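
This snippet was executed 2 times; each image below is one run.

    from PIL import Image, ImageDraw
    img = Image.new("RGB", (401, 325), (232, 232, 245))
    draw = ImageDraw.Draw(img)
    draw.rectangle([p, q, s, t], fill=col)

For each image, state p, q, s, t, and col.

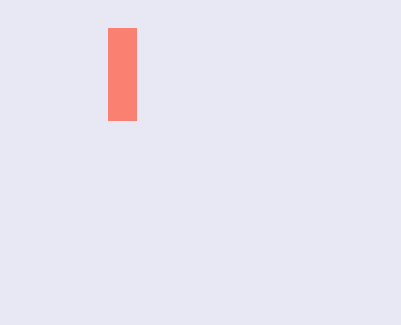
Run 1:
p = 108, q = 28, s = 136, t = 120, col = 'salmon'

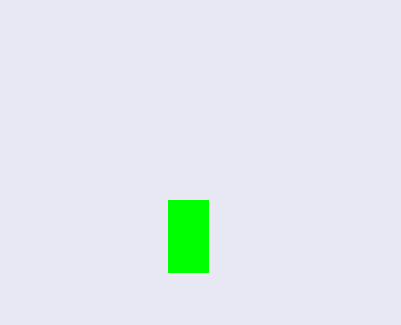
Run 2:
p = 168
q = 200
s = 208
t = 272
col = 'lime'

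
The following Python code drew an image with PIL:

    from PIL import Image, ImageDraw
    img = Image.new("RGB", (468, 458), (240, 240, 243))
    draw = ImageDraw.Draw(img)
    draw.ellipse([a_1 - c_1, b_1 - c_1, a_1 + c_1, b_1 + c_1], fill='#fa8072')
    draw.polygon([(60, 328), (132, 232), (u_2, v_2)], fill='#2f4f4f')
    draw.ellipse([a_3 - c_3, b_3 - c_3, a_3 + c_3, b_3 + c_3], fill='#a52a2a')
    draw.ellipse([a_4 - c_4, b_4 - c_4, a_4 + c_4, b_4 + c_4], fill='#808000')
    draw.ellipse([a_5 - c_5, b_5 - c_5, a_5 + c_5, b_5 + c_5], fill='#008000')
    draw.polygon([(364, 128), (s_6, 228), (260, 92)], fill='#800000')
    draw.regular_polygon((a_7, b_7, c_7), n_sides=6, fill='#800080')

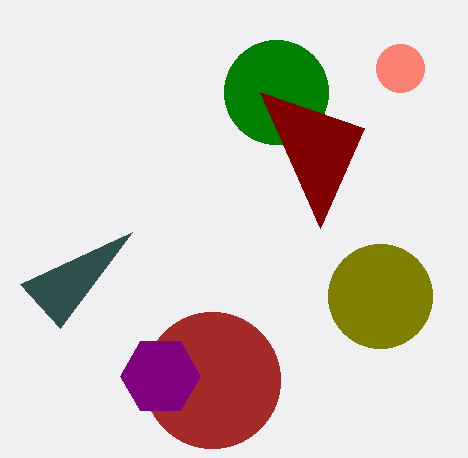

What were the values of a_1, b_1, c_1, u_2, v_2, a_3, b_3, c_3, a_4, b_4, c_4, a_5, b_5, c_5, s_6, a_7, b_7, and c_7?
a_1 = 400; b_1 = 68; c_1 = 24; u_2 = 20; v_2 = 284; a_3 = 212; b_3 = 380; c_3 = 68; a_4 = 380; b_4 = 296; c_4 = 52; a_5 = 276; b_5 = 92; c_5 = 52; s_6 = 320; a_7 = 160; b_7 = 376; c_7 = 40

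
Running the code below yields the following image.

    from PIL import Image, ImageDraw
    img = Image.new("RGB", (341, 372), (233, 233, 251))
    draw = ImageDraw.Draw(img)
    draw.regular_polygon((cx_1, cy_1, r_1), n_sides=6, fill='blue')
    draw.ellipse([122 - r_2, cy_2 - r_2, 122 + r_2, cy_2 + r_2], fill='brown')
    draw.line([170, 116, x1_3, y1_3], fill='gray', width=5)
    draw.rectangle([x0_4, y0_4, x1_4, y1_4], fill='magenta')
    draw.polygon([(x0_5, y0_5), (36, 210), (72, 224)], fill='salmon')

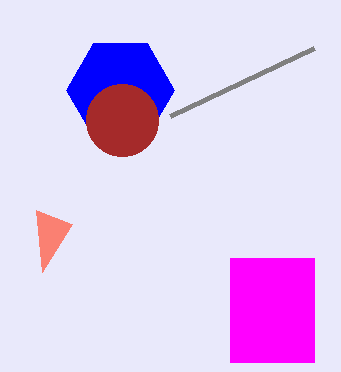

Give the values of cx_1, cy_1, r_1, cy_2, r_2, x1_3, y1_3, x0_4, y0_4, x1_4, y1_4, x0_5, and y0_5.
cx_1 = 120, cy_1 = 90, r_1 = 54, cy_2 = 120, r_2 = 36, x1_3 = 314, y1_3 = 48, x0_4 = 230, y0_4 = 258, x1_4 = 314, y1_4 = 362, x0_5 = 42, y0_5 = 272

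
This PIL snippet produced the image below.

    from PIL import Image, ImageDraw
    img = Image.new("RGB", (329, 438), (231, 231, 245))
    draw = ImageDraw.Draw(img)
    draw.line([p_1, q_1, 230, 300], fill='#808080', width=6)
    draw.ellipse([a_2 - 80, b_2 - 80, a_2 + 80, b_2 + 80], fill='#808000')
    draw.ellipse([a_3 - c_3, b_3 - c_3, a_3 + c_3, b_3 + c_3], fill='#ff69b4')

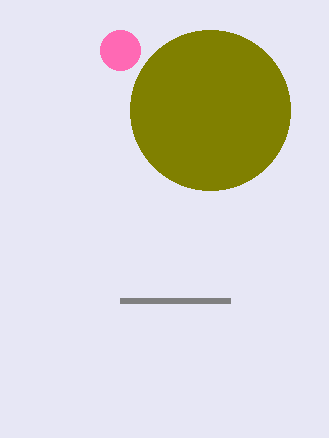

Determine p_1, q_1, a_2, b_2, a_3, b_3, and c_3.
p_1 = 120
q_1 = 300
a_2 = 210
b_2 = 110
a_3 = 120
b_3 = 50
c_3 = 20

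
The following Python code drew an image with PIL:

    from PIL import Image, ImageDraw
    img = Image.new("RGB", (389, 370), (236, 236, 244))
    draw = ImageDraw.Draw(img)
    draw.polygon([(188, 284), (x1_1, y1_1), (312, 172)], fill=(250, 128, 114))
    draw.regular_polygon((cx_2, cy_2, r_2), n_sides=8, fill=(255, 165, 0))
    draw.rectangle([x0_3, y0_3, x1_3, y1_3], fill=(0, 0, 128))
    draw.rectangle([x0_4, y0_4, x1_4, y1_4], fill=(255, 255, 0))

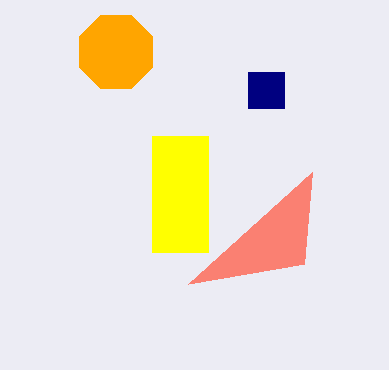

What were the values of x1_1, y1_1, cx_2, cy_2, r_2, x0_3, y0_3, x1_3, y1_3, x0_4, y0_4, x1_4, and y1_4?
x1_1 = 304, y1_1 = 264, cx_2 = 116, cy_2 = 52, r_2 = 40, x0_3 = 248, y0_3 = 72, x1_3 = 284, y1_3 = 108, x0_4 = 152, y0_4 = 136, x1_4 = 208, y1_4 = 252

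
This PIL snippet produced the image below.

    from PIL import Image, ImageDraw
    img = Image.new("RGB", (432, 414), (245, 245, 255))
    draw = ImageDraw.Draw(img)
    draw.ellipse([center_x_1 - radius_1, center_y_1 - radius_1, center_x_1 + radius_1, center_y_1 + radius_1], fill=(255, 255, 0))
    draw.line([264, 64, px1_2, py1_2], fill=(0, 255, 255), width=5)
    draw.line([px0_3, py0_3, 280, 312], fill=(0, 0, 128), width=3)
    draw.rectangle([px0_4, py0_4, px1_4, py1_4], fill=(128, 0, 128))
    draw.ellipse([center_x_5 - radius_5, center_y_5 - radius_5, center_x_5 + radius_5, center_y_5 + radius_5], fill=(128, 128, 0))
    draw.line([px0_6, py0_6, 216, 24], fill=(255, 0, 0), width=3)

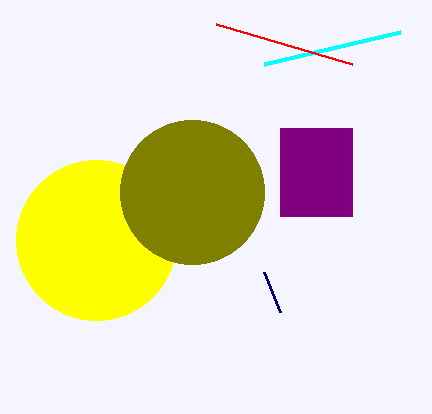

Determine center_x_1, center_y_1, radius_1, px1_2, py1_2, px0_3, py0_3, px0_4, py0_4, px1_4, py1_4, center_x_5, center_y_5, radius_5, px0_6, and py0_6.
center_x_1 = 96, center_y_1 = 240, radius_1 = 80, px1_2 = 400, py1_2 = 32, px0_3 = 264, py0_3 = 272, px0_4 = 280, py0_4 = 128, px1_4 = 352, py1_4 = 216, center_x_5 = 192, center_y_5 = 192, radius_5 = 72, px0_6 = 352, py0_6 = 64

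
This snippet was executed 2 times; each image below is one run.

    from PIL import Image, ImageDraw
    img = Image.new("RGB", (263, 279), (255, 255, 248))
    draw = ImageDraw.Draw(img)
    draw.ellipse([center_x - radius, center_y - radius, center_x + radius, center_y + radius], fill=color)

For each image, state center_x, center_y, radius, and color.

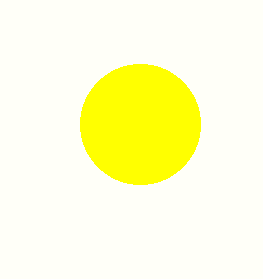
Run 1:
center_x = 140; center_y = 124; radius = 60; color = 'yellow'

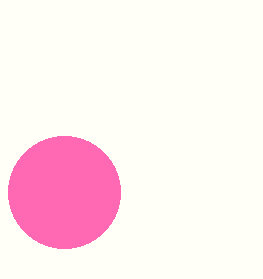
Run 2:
center_x = 64; center_y = 192; radius = 56; color = 'hotpink'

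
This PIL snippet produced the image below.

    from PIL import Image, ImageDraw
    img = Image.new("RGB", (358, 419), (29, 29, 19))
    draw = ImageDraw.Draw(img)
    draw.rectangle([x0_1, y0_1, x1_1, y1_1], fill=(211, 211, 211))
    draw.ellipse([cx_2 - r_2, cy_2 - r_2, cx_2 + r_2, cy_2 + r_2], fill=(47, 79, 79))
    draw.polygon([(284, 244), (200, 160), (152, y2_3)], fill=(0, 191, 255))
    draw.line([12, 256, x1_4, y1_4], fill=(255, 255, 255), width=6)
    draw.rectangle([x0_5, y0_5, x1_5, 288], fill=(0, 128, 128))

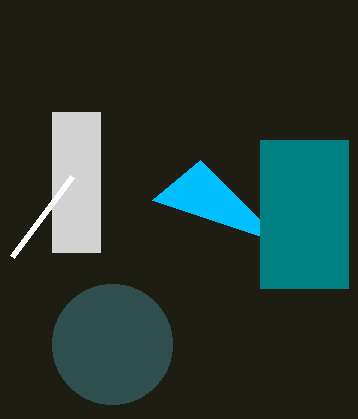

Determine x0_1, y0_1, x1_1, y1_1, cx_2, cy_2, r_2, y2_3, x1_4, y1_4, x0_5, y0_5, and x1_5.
x0_1 = 52; y0_1 = 112; x1_1 = 100; y1_1 = 252; cx_2 = 112; cy_2 = 344; r_2 = 60; y2_3 = 200; x1_4 = 72; y1_4 = 176; x0_5 = 260; y0_5 = 140; x1_5 = 348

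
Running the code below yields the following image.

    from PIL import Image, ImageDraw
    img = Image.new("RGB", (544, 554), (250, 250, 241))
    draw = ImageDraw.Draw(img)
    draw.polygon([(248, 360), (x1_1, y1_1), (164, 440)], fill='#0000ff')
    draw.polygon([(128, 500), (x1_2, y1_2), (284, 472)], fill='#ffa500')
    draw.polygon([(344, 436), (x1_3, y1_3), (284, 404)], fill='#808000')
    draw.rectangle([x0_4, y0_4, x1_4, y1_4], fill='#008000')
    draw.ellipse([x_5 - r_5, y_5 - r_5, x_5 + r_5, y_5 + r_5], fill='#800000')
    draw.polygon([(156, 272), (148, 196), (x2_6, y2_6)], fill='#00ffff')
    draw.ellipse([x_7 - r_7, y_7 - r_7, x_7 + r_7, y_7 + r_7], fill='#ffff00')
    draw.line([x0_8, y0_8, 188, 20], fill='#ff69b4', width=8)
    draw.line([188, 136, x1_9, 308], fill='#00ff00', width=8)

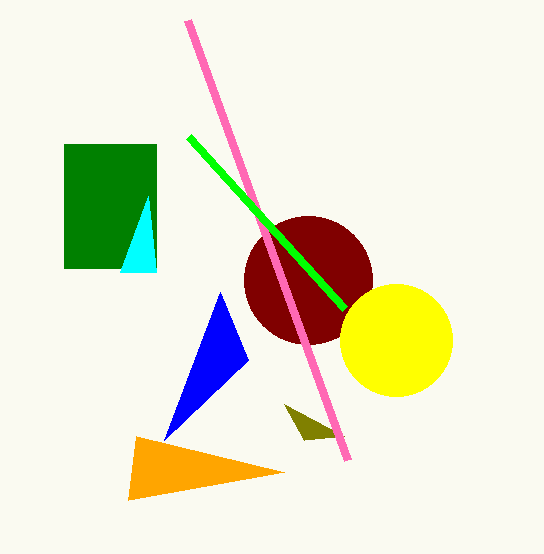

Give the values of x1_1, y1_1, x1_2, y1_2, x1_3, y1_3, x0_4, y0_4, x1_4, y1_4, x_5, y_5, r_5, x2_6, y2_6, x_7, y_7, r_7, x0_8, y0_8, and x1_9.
x1_1 = 220; y1_1 = 292; x1_2 = 136; y1_2 = 436; x1_3 = 304; y1_3 = 440; x0_4 = 64; y0_4 = 144; x1_4 = 156; y1_4 = 268; x_5 = 308; y_5 = 280; r_5 = 64; x2_6 = 120; y2_6 = 272; x_7 = 396; y_7 = 340; r_7 = 56; x0_8 = 348; y0_8 = 460; x1_9 = 344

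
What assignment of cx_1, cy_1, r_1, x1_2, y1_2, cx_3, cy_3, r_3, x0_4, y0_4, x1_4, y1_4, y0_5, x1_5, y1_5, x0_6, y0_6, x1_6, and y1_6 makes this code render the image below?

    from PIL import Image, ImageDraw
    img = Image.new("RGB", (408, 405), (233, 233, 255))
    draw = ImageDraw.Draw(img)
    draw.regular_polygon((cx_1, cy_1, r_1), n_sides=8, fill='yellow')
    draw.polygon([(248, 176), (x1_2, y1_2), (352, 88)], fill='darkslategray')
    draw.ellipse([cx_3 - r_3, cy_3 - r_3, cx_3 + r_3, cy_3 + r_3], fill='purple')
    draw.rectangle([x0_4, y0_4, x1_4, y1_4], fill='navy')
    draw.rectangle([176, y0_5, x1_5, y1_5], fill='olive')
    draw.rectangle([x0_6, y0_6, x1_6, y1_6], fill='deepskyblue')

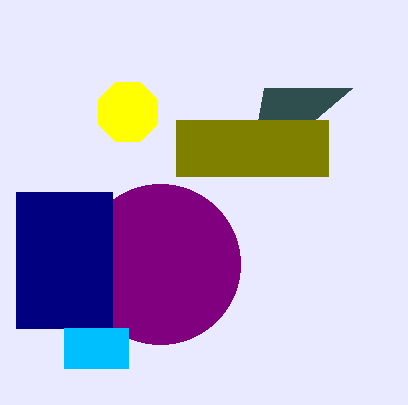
cx_1 = 128
cy_1 = 112
r_1 = 32
x1_2 = 264
y1_2 = 88
cx_3 = 160
cy_3 = 264
r_3 = 80
x0_4 = 16
y0_4 = 192
x1_4 = 112
y1_4 = 328
y0_5 = 120
x1_5 = 328
y1_5 = 176
x0_6 = 64
y0_6 = 328
x1_6 = 128
y1_6 = 368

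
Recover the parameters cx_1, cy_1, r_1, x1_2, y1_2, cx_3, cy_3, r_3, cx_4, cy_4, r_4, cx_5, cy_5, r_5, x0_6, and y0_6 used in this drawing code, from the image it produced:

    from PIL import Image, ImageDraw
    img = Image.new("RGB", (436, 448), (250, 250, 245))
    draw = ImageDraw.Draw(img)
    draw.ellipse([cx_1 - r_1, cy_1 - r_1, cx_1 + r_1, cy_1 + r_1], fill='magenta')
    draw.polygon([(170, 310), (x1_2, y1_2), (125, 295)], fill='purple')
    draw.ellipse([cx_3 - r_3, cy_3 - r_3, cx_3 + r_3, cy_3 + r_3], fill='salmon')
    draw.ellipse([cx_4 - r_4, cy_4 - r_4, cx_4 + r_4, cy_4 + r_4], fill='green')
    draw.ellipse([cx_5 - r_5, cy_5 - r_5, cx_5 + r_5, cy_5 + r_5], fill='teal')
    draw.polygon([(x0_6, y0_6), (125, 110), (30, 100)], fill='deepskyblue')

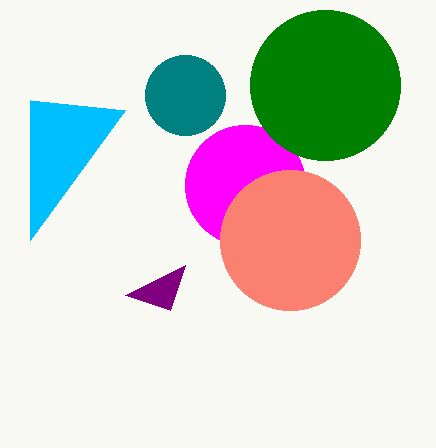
cx_1 = 245
cy_1 = 185
r_1 = 60
x1_2 = 185
y1_2 = 265
cx_3 = 290
cy_3 = 240
r_3 = 70
cx_4 = 325
cy_4 = 85
r_4 = 75
cx_5 = 185
cy_5 = 95
r_5 = 40
x0_6 = 30
y0_6 = 240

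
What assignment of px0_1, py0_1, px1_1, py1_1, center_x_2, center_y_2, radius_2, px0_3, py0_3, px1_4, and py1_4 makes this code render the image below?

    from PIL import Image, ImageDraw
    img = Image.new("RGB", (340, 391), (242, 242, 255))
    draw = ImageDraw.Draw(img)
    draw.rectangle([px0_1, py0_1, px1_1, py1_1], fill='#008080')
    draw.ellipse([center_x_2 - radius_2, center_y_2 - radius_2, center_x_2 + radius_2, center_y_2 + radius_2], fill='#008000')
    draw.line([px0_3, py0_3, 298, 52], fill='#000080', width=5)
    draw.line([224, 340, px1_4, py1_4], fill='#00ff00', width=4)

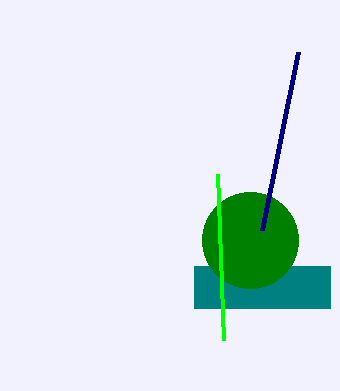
px0_1 = 194
py0_1 = 266
px1_1 = 330
py1_1 = 308
center_x_2 = 250
center_y_2 = 240
radius_2 = 48
px0_3 = 262
py0_3 = 230
px1_4 = 218
py1_4 = 174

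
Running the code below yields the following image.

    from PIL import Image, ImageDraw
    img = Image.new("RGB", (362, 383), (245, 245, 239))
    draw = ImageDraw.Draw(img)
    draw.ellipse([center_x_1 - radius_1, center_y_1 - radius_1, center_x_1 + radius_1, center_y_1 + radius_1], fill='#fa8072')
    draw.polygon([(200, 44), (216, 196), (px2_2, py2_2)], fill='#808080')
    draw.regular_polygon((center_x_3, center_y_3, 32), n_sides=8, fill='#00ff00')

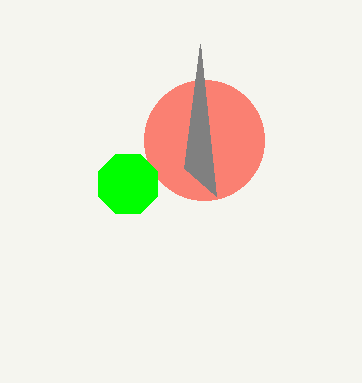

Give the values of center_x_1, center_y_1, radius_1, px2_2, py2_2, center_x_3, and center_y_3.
center_x_1 = 204; center_y_1 = 140; radius_1 = 60; px2_2 = 184; py2_2 = 168; center_x_3 = 128; center_y_3 = 184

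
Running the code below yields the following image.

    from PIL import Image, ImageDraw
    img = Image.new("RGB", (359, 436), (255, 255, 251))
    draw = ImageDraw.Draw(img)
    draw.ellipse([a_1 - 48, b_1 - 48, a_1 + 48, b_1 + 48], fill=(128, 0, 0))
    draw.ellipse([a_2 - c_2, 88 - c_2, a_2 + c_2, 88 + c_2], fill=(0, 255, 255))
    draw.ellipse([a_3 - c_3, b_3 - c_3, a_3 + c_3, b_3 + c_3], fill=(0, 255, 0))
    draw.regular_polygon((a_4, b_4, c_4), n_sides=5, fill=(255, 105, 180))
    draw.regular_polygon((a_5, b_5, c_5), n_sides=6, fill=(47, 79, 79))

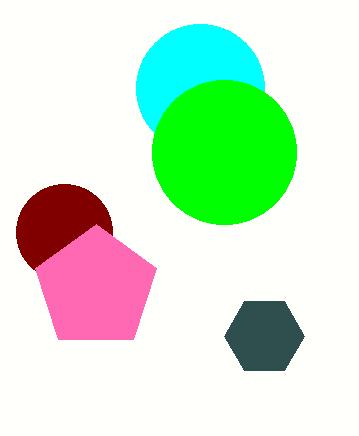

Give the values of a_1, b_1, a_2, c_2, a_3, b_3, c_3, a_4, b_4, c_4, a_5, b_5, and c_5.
a_1 = 64; b_1 = 232; a_2 = 200; c_2 = 64; a_3 = 224; b_3 = 152; c_3 = 72; a_4 = 96; b_4 = 288; c_4 = 64; a_5 = 264; b_5 = 336; c_5 = 40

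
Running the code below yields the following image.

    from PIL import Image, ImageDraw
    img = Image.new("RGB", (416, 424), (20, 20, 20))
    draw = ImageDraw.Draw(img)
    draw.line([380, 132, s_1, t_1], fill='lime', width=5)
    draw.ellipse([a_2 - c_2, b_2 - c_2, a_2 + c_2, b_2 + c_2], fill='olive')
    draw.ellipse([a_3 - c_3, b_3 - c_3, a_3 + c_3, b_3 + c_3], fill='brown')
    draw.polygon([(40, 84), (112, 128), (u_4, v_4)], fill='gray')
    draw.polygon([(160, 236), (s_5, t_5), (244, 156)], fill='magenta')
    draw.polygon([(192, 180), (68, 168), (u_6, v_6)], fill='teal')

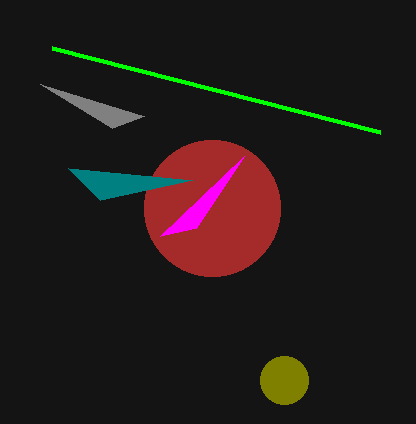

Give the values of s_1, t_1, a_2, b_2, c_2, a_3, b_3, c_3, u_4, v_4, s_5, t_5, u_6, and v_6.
s_1 = 52
t_1 = 48
a_2 = 284
b_2 = 380
c_2 = 24
a_3 = 212
b_3 = 208
c_3 = 68
u_4 = 144
v_4 = 116
s_5 = 196
t_5 = 228
u_6 = 100
v_6 = 200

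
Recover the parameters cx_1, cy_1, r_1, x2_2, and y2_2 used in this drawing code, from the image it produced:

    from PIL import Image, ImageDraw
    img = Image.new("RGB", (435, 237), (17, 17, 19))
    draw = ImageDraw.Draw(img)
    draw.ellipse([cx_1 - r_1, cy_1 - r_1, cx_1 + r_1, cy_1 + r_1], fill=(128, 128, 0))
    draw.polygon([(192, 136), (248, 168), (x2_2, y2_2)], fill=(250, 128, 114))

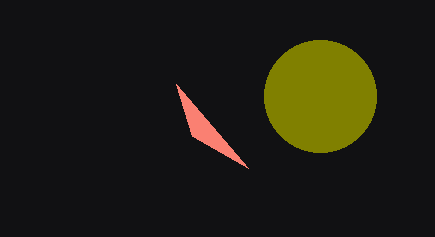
cx_1 = 320; cy_1 = 96; r_1 = 56; x2_2 = 176; y2_2 = 84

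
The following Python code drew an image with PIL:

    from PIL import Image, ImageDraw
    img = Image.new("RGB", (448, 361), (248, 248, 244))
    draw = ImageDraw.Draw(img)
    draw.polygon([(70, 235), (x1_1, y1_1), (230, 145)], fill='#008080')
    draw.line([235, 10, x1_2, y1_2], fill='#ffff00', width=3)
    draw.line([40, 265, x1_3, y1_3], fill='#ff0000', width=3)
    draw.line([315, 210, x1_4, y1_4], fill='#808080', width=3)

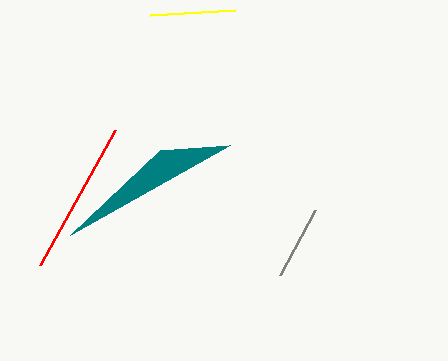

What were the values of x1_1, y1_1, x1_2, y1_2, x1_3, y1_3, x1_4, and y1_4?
x1_1 = 160
y1_1 = 150
x1_2 = 150
y1_2 = 15
x1_3 = 115
y1_3 = 130
x1_4 = 280
y1_4 = 275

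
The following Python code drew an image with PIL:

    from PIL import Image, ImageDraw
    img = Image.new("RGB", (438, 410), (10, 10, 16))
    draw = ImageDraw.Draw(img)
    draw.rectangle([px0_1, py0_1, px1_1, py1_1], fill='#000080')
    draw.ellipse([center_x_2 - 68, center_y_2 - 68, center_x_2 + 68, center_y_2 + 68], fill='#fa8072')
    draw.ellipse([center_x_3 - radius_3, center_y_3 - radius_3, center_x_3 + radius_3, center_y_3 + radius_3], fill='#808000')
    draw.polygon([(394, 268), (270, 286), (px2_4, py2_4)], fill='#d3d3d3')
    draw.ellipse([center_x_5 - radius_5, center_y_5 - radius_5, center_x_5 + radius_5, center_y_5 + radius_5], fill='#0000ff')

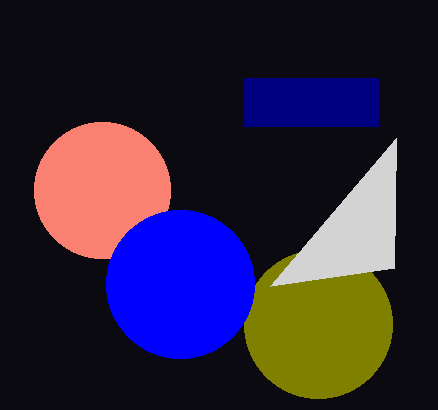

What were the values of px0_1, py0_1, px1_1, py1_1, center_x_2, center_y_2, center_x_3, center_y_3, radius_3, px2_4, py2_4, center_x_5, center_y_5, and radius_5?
px0_1 = 244, py0_1 = 78, px1_1 = 378, py1_1 = 126, center_x_2 = 102, center_y_2 = 190, center_x_3 = 318, center_y_3 = 324, radius_3 = 74, px2_4 = 396, py2_4 = 138, center_x_5 = 180, center_y_5 = 284, radius_5 = 74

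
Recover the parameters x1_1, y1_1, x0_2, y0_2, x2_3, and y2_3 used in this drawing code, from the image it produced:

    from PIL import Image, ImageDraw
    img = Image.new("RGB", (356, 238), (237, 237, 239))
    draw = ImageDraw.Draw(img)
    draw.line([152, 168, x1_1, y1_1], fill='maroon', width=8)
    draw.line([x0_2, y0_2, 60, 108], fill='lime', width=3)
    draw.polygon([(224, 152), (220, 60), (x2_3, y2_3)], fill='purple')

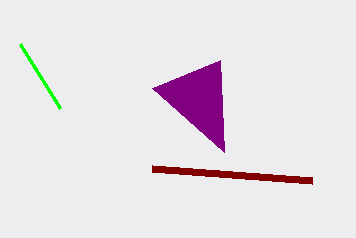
x1_1 = 312, y1_1 = 180, x0_2 = 20, y0_2 = 44, x2_3 = 152, y2_3 = 88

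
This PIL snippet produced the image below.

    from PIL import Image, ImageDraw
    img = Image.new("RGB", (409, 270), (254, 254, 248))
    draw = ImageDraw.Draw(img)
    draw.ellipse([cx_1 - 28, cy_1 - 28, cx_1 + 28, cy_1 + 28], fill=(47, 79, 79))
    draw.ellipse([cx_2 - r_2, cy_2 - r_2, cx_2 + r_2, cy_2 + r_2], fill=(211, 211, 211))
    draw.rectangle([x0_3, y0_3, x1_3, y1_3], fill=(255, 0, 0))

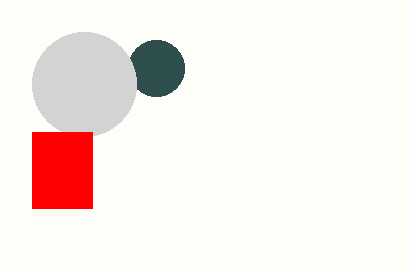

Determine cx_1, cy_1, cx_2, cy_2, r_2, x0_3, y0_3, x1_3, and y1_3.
cx_1 = 156; cy_1 = 68; cx_2 = 84; cy_2 = 84; r_2 = 52; x0_3 = 32; y0_3 = 132; x1_3 = 92; y1_3 = 208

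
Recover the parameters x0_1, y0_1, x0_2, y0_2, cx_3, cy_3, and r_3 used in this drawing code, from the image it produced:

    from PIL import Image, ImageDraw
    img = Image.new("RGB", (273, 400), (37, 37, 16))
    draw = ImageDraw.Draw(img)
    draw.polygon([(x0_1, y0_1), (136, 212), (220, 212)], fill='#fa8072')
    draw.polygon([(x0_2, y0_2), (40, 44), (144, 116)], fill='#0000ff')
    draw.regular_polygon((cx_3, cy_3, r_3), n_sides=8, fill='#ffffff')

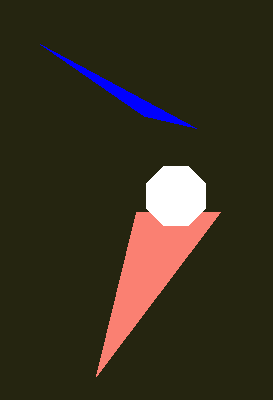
x0_1 = 96; y0_1 = 376; x0_2 = 196; y0_2 = 128; cx_3 = 176; cy_3 = 196; r_3 = 32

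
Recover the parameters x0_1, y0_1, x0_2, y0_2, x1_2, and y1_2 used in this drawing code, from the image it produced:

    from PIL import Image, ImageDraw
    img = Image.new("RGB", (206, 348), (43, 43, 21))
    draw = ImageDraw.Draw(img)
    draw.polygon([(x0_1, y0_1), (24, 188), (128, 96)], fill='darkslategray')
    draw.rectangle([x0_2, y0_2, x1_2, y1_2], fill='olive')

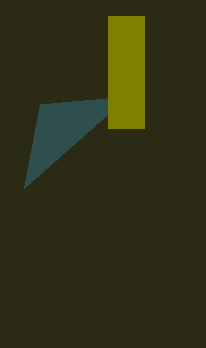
x0_1 = 40; y0_1 = 104; x0_2 = 108; y0_2 = 16; x1_2 = 144; y1_2 = 128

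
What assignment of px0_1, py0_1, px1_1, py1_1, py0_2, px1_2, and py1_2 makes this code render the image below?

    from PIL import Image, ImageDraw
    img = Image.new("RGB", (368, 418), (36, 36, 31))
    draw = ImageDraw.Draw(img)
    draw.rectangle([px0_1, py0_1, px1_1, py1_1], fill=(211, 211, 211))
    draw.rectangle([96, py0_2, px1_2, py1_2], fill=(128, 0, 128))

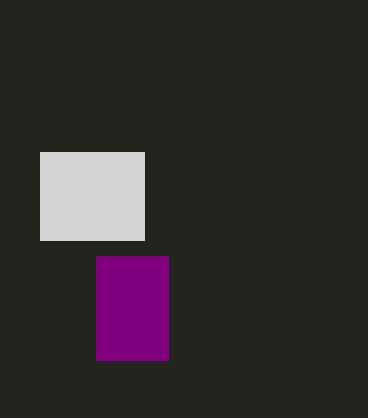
px0_1 = 40, py0_1 = 152, px1_1 = 144, py1_1 = 240, py0_2 = 256, px1_2 = 168, py1_2 = 360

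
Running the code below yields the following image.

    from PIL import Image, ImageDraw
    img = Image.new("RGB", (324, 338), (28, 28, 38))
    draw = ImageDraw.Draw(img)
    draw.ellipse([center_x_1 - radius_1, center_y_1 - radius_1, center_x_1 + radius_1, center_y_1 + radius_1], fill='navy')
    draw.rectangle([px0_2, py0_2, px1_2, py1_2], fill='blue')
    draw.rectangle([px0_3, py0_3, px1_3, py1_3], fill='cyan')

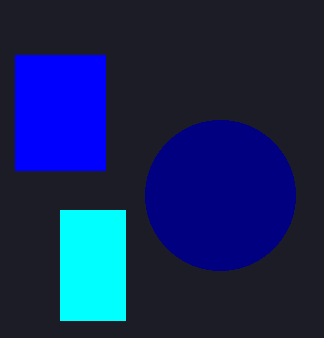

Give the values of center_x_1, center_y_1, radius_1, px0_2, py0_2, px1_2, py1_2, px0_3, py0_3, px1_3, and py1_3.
center_x_1 = 220, center_y_1 = 195, radius_1 = 75, px0_2 = 15, py0_2 = 55, px1_2 = 105, py1_2 = 170, px0_3 = 60, py0_3 = 210, px1_3 = 125, py1_3 = 320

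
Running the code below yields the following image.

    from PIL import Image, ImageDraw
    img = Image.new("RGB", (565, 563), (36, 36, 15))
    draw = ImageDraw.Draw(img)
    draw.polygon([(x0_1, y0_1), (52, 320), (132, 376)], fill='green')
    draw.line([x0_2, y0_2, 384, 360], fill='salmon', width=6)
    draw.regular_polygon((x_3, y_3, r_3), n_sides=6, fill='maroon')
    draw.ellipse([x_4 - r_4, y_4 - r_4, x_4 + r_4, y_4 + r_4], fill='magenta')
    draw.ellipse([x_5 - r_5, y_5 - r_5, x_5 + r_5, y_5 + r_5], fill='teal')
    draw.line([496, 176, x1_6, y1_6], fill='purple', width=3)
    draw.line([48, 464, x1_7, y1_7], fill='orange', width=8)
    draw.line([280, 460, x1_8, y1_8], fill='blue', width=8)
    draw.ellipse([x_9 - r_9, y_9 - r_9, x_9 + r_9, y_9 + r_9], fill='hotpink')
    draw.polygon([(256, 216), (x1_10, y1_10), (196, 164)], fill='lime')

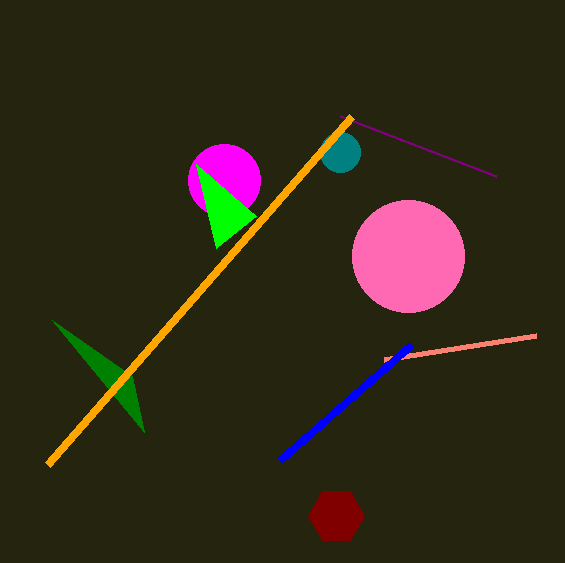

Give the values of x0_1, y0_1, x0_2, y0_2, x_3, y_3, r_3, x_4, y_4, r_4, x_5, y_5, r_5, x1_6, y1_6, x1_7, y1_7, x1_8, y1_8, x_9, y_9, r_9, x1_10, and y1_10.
x0_1 = 144
y0_1 = 432
x0_2 = 536
y0_2 = 336
x_3 = 336
y_3 = 516
r_3 = 28
x_4 = 224
y_4 = 180
r_4 = 36
x_5 = 340
y_5 = 152
r_5 = 20
x1_6 = 340
y1_6 = 116
x1_7 = 352
y1_7 = 116
x1_8 = 412
y1_8 = 344
x_9 = 408
y_9 = 256
r_9 = 56
x1_10 = 216
y1_10 = 248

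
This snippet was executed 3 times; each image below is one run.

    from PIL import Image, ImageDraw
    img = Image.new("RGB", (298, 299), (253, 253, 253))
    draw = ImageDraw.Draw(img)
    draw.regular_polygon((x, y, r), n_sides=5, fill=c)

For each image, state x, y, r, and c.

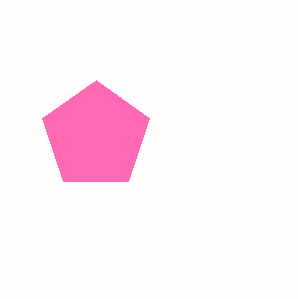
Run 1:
x = 96, y = 136, r = 56, c = 'hotpink'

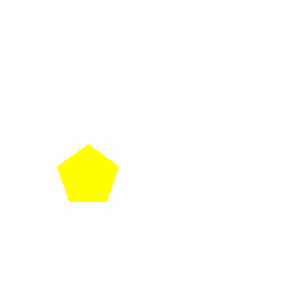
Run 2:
x = 88; y = 176; r = 32; c = 'yellow'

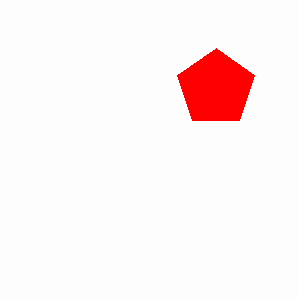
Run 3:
x = 216; y = 88; r = 40; c = 'red'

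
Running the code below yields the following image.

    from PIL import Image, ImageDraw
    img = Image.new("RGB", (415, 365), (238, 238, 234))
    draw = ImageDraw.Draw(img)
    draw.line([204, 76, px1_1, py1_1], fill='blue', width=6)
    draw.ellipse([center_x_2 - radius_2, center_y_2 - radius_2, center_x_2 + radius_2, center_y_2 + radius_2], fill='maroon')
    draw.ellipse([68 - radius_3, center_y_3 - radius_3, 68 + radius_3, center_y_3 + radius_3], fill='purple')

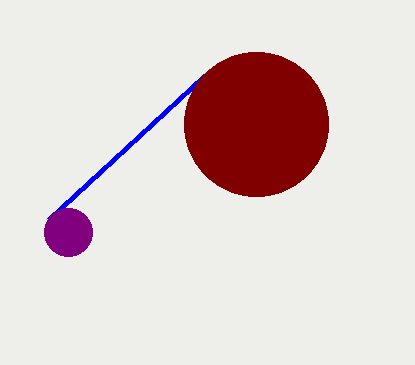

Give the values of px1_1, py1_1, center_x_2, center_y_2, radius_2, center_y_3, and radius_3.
px1_1 = 48
py1_1 = 220
center_x_2 = 256
center_y_2 = 124
radius_2 = 72
center_y_3 = 232
radius_3 = 24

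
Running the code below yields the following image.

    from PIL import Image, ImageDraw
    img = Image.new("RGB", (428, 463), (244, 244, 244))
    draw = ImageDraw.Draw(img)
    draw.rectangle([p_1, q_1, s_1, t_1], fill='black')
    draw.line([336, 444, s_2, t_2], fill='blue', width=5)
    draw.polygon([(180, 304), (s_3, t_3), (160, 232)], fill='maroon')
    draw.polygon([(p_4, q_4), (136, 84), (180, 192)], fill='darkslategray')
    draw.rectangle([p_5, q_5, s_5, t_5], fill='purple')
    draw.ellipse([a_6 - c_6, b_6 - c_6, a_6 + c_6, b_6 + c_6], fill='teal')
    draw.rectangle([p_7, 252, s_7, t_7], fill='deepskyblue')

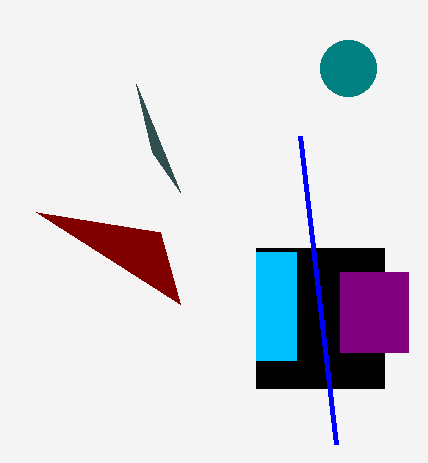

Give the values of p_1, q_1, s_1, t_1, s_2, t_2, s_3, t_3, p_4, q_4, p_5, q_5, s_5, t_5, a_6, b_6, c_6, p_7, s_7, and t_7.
p_1 = 256
q_1 = 248
s_1 = 384
t_1 = 388
s_2 = 300
t_2 = 136
s_3 = 36
t_3 = 212
p_4 = 152
q_4 = 152
p_5 = 340
q_5 = 272
s_5 = 408
t_5 = 352
a_6 = 348
b_6 = 68
c_6 = 28
p_7 = 256
s_7 = 296
t_7 = 360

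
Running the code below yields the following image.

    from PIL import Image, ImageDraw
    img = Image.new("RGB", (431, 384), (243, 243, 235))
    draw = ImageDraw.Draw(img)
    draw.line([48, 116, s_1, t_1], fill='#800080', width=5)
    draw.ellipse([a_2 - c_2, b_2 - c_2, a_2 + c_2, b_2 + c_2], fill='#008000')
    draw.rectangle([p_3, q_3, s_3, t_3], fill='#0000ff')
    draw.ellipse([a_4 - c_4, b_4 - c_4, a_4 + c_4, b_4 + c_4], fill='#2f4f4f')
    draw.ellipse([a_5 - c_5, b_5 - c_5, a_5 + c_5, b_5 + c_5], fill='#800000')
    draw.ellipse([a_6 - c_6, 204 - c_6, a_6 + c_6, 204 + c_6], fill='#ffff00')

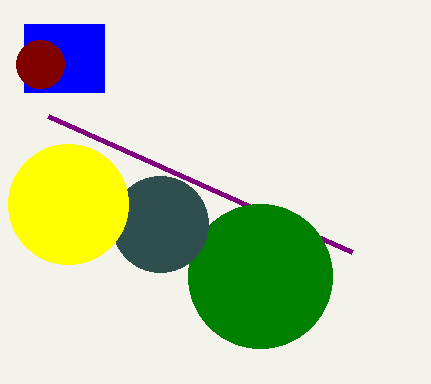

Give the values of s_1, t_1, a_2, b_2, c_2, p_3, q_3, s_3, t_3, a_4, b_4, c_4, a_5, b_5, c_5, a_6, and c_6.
s_1 = 352; t_1 = 252; a_2 = 260; b_2 = 276; c_2 = 72; p_3 = 24; q_3 = 24; s_3 = 104; t_3 = 92; a_4 = 160; b_4 = 224; c_4 = 48; a_5 = 40; b_5 = 64; c_5 = 24; a_6 = 68; c_6 = 60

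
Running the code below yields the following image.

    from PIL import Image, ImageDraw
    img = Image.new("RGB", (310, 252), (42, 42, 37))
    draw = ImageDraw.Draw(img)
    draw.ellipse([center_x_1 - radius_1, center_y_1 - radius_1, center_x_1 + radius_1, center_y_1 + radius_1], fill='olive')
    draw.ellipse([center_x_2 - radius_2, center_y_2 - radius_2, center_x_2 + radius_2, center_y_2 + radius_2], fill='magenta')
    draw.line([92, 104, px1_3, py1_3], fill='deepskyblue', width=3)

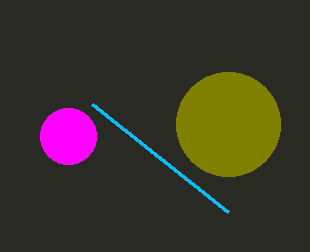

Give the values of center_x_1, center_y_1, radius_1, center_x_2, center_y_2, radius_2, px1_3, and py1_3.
center_x_1 = 228
center_y_1 = 124
radius_1 = 52
center_x_2 = 68
center_y_2 = 136
radius_2 = 28
px1_3 = 228
py1_3 = 212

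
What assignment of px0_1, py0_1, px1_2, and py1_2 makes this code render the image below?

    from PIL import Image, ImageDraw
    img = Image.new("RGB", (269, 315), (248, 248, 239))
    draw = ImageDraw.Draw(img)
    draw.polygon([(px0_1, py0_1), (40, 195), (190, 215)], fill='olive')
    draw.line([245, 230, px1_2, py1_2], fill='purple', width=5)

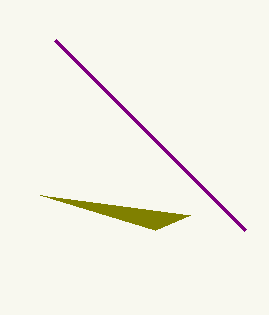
px0_1 = 155; py0_1 = 230; px1_2 = 55; py1_2 = 40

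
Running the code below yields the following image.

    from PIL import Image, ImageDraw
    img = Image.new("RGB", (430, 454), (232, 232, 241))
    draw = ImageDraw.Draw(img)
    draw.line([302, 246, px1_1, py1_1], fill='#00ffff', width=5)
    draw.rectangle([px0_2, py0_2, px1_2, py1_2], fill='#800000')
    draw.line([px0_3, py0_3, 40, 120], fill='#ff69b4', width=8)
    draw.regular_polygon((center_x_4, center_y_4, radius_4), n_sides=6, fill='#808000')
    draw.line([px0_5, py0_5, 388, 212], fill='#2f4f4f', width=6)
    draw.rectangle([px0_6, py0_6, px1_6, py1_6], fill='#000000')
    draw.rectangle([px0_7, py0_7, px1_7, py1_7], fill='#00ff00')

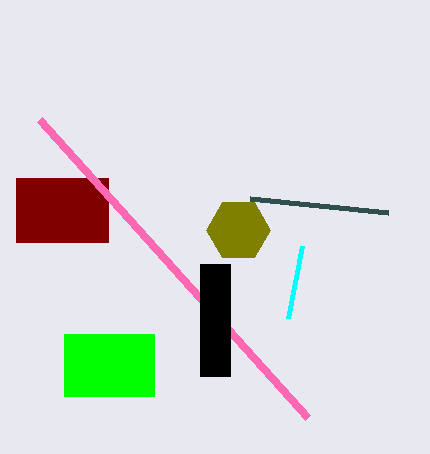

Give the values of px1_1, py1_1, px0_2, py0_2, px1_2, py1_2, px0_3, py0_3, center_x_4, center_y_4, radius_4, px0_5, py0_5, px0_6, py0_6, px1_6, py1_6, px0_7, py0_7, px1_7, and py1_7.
px1_1 = 288; py1_1 = 318; px0_2 = 16; py0_2 = 178; px1_2 = 108; py1_2 = 242; px0_3 = 308; py0_3 = 418; center_x_4 = 238; center_y_4 = 230; radius_4 = 32; px0_5 = 250; py0_5 = 198; px0_6 = 200; py0_6 = 264; px1_6 = 230; py1_6 = 376; px0_7 = 64; py0_7 = 334; px1_7 = 154; py1_7 = 396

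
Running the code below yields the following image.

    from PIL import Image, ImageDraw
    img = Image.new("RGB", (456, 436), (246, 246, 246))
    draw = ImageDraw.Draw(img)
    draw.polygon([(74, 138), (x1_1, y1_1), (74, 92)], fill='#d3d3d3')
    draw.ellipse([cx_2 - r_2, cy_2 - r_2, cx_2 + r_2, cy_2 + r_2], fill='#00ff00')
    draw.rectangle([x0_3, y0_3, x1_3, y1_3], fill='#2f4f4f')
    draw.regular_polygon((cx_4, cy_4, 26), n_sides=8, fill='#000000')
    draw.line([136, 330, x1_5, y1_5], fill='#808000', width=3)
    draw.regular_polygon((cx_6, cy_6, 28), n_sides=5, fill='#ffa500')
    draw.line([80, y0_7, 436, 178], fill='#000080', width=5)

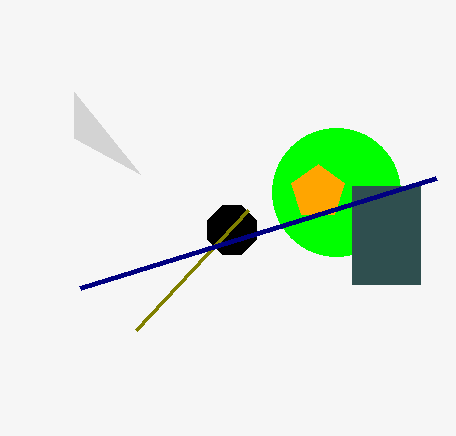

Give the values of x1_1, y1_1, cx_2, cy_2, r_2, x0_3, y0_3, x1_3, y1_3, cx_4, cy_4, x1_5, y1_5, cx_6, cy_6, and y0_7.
x1_1 = 140; y1_1 = 174; cx_2 = 336; cy_2 = 192; r_2 = 64; x0_3 = 352; y0_3 = 186; x1_3 = 420; y1_3 = 284; cx_4 = 232; cy_4 = 230; x1_5 = 248; y1_5 = 210; cx_6 = 318; cy_6 = 192; y0_7 = 288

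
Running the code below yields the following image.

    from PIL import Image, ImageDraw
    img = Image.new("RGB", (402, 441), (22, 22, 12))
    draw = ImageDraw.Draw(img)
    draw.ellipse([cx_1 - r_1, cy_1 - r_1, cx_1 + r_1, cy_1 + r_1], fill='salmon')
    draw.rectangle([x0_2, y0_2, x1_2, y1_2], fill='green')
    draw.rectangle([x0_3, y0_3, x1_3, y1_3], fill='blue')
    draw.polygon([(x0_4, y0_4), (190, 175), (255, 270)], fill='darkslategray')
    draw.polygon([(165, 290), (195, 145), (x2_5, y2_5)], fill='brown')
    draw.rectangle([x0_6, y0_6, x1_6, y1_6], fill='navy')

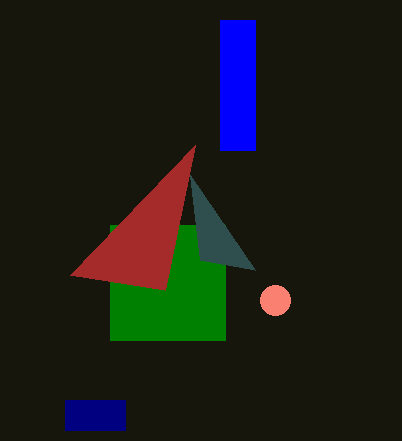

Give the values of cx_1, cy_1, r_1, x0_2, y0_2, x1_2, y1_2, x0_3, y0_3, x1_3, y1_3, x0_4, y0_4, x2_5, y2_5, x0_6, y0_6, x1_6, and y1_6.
cx_1 = 275, cy_1 = 300, r_1 = 15, x0_2 = 110, y0_2 = 225, x1_2 = 225, y1_2 = 340, x0_3 = 220, y0_3 = 20, x1_3 = 255, y1_3 = 150, x0_4 = 200, y0_4 = 260, x2_5 = 70, y2_5 = 275, x0_6 = 65, y0_6 = 400, x1_6 = 125, y1_6 = 430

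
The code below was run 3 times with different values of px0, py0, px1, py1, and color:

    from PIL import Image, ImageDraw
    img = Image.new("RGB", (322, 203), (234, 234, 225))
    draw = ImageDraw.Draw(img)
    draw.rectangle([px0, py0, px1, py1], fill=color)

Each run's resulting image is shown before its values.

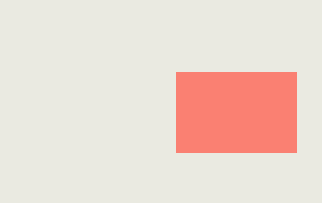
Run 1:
px0 = 176, py0 = 72, px1 = 296, py1 = 152, color = 'salmon'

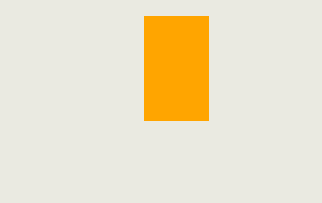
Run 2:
px0 = 144
py0 = 16
px1 = 208
py1 = 120
color = 'orange'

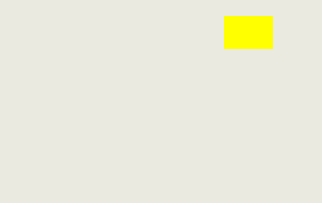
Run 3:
px0 = 224
py0 = 16
px1 = 272
py1 = 48
color = 'yellow'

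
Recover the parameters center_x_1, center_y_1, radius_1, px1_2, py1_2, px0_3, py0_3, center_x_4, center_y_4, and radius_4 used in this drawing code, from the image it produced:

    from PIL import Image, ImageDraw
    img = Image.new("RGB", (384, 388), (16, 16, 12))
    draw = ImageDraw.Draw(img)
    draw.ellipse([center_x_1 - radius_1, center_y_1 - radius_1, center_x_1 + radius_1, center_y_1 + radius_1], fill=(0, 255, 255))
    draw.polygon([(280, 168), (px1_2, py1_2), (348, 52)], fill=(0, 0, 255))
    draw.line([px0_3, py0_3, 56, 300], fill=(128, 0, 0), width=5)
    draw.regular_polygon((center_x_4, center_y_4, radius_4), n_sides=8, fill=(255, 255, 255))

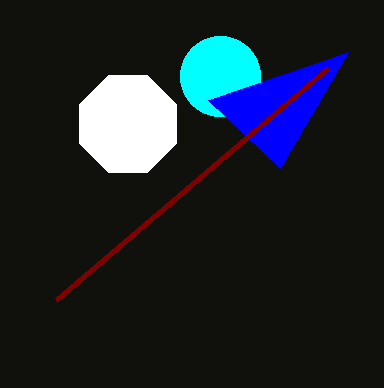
center_x_1 = 220
center_y_1 = 76
radius_1 = 40
px1_2 = 208
py1_2 = 100
px0_3 = 328
py0_3 = 68
center_x_4 = 128
center_y_4 = 124
radius_4 = 52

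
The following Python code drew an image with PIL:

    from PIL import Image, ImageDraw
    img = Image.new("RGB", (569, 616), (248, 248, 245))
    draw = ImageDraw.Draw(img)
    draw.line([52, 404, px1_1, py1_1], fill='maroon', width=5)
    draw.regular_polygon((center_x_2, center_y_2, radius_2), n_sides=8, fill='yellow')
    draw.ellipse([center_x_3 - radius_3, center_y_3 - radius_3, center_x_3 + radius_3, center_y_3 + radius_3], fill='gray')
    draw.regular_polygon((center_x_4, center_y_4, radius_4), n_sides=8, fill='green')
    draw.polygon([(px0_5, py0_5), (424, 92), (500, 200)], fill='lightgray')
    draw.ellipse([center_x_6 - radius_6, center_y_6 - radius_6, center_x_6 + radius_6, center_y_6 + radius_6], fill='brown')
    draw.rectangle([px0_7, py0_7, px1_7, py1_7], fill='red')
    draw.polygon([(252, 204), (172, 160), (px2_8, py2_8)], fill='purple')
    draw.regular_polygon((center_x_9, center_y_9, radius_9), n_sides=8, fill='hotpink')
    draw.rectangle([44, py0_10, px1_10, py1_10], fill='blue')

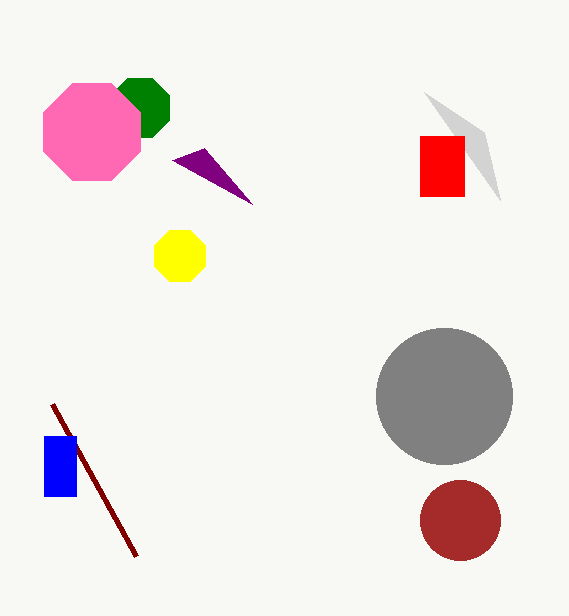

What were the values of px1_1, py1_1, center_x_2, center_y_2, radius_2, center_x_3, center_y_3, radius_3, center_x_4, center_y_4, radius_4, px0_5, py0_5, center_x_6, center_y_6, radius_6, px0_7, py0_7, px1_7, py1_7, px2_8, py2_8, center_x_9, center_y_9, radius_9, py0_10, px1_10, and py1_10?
px1_1 = 136
py1_1 = 556
center_x_2 = 180
center_y_2 = 256
radius_2 = 28
center_x_3 = 444
center_y_3 = 396
radius_3 = 68
center_x_4 = 140
center_y_4 = 108
radius_4 = 32
px0_5 = 484
py0_5 = 132
center_x_6 = 460
center_y_6 = 520
radius_6 = 40
px0_7 = 420
py0_7 = 136
px1_7 = 464
py1_7 = 196
px2_8 = 204
py2_8 = 148
center_x_9 = 92
center_y_9 = 132
radius_9 = 52
py0_10 = 436
px1_10 = 76
py1_10 = 496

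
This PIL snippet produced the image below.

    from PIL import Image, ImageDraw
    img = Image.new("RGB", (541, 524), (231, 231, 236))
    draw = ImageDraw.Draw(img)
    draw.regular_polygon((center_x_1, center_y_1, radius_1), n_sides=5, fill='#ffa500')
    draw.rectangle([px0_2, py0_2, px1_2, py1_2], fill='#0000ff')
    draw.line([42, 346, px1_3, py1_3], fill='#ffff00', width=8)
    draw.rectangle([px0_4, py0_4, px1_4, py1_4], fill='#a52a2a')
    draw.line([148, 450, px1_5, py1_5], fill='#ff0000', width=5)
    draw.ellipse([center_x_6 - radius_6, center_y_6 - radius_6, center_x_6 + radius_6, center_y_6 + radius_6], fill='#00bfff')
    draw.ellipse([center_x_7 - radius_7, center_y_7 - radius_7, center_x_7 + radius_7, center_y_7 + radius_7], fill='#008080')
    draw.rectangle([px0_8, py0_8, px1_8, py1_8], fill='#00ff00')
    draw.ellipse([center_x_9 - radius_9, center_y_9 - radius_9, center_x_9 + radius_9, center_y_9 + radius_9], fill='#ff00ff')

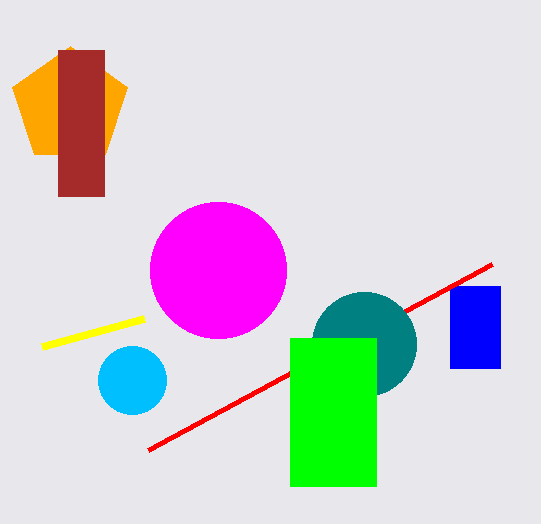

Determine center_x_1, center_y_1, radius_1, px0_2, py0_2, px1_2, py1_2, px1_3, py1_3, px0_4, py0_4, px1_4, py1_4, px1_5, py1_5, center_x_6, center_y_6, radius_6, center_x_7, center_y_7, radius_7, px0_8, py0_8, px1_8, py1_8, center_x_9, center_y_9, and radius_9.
center_x_1 = 70, center_y_1 = 106, radius_1 = 60, px0_2 = 450, py0_2 = 286, px1_2 = 500, py1_2 = 368, px1_3 = 144, py1_3 = 318, px0_4 = 58, py0_4 = 50, px1_4 = 104, py1_4 = 196, px1_5 = 492, py1_5 = 264, center_x_6 = 132, center_y_6 = 380, radius_6 = 34, center_x_7 = 364, center_y_7 = 344, radius_7 = 52, px0_8 = 290, py0_8 = 338, px1_8 = 376, py1_8 = 486, center_x_9 = 218, center_y_9 = 270, radius_9 = 68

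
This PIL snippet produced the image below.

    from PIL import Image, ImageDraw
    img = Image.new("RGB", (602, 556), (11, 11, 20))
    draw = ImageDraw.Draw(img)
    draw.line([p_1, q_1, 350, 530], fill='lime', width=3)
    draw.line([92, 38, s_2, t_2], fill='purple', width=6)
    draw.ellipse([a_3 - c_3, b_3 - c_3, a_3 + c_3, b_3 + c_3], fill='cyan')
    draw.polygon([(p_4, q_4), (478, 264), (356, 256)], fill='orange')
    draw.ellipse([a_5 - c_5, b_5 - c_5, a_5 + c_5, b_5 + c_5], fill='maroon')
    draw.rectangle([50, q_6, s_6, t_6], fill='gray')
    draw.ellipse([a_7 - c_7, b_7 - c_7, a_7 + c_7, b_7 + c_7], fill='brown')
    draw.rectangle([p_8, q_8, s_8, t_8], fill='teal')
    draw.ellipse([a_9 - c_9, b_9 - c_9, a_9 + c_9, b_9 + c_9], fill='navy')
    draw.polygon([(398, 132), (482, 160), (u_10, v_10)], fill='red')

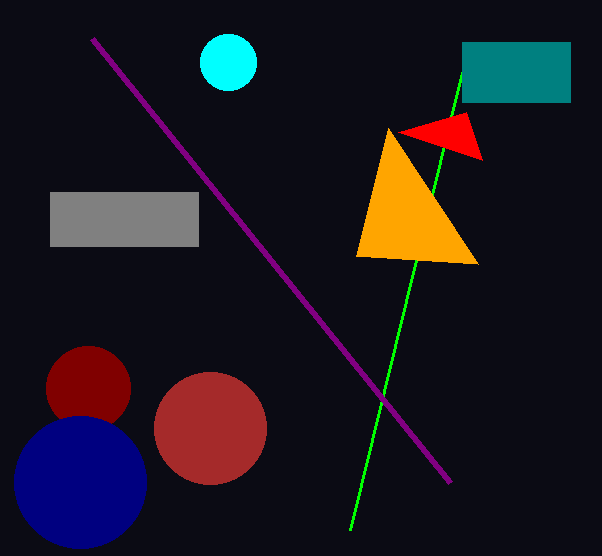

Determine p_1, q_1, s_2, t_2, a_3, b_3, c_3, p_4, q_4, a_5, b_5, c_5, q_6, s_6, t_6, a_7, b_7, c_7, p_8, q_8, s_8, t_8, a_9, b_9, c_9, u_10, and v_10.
p_1 = 462
q_1 = 72
s_2 = 450
t_2 = 482
a_3 = 228
b_3 = 62
c_3 = 28
p_4 = 388
q_4 = 128
a_5 = 88
b_5 = 388
c_5 = 42
q_6 = 192
s_6 = 198
t_6 = 246
a_7 = 210
b_7 = 428
c_7 = 56
p_8 = 462
q_8 = 42
s_8 = 570
t_8 = 102
a_9 = 80
b_9 = 482
c_9 = 66
u_10 = 466
v_10 = 112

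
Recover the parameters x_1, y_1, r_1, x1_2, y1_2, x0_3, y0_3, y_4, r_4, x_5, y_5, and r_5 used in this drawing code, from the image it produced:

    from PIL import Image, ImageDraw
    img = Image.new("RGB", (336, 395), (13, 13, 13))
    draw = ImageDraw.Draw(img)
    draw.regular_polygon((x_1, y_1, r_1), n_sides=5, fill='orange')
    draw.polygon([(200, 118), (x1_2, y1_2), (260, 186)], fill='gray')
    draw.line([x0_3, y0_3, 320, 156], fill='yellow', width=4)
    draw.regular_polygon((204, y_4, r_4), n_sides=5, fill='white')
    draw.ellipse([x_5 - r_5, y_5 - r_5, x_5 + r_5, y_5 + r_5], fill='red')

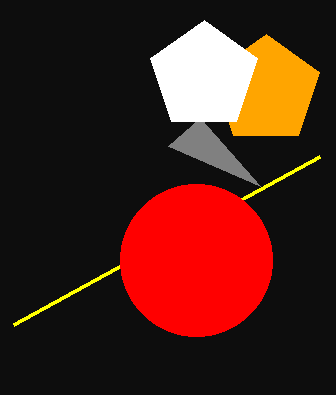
x_1 = 266
y_1 = 90
r_1 = 56
x1_2 = 168
y1_2 = 146
x0_3 = 14
y0_3 = 324
y_4 = 76
r_4 = 56
x_5 = 196
y_5 = 260
r_5 = 76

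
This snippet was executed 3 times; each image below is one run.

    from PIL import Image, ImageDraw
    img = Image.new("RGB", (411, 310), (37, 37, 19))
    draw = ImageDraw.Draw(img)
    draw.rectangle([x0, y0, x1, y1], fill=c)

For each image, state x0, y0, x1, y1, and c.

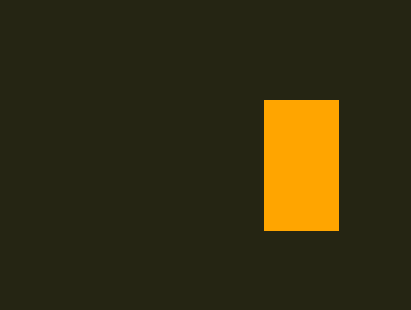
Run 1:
x0 = 264; y0 = 100; x1 = 338; y1 = 230; c = 'orange'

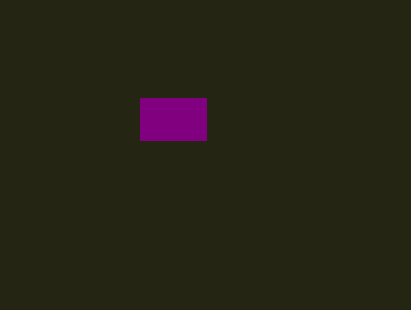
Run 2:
x0 = 140, y0 = 98, x1 = 206, y1 = 140, c = 'purple'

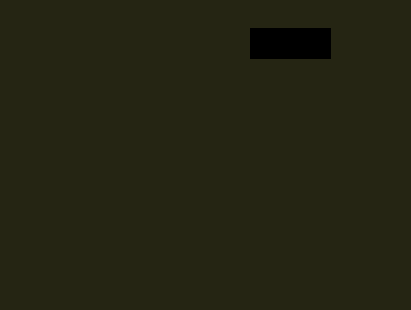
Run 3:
x0 = 250
y0 = 28
x1 = 330
y1 = 58
c = 'black'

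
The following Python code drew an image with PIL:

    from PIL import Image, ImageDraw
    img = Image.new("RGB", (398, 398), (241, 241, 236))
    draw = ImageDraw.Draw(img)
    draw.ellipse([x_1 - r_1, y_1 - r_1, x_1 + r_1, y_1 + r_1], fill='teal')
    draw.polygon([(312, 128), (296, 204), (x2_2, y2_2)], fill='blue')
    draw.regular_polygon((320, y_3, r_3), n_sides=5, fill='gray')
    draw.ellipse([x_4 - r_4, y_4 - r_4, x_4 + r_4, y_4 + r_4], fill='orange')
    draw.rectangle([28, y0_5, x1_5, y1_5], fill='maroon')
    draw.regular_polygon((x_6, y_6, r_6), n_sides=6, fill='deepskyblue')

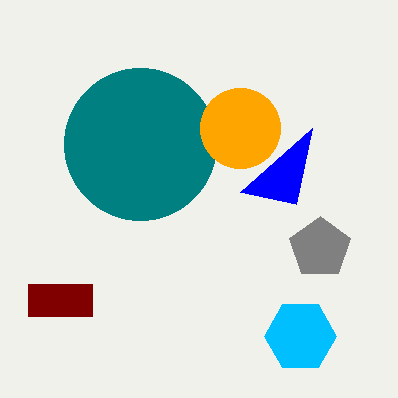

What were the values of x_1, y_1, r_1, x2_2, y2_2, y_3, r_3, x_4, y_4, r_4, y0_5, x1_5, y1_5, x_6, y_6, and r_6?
x_1 = 140
y_1 = 144
r_1 = 76
x2_2 = 240
y2_2 = 192
y_3 = 248
r_3 = 32
x_4 = 240
y_4 = 128
r_4 = 40
y0_5 = 284
x1_5 = 92
y1_5 = 316
x_6 = 300
y_6 = 336
r_6 = 36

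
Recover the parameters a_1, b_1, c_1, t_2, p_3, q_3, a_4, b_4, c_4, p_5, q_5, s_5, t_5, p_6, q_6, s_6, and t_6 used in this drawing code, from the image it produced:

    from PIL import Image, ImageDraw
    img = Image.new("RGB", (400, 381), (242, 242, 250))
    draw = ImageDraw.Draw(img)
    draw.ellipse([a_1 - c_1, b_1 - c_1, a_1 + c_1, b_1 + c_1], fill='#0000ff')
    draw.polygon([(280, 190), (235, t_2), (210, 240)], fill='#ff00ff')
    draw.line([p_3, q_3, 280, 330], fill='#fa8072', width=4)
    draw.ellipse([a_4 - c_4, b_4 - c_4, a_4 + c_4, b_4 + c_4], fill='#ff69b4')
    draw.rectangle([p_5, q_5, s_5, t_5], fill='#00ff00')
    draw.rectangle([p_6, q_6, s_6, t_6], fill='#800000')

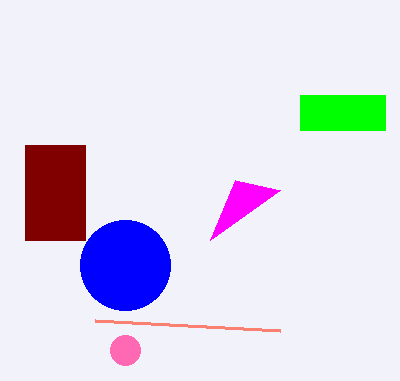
a_1 = 125; b_1 = 265; c_1 = 45; t_2 = 180; p_3 = 95; q_3 = 320; a_4 = 125; b_4 = 350; c_4 = 15; p_5 = 300; q_5 = 95; s_5 = 385; t_5 = 130; p_6 = 25; q_6 = 145; s_6 = 85; t_6 = 240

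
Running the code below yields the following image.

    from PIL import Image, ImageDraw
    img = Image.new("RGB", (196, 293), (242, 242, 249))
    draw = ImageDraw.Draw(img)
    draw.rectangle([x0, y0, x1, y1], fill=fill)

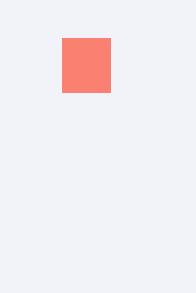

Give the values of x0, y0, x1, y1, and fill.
x0 = 62, y0 = 38, x1 = 110, y1 = 92, fill = 'salmon'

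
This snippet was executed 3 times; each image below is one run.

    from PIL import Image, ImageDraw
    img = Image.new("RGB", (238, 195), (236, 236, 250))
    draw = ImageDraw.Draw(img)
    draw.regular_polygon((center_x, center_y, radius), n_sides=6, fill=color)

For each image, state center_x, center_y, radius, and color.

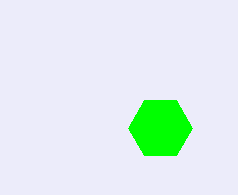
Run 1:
center_x = 160; center_y = 128; radius = 32; color = 'lime'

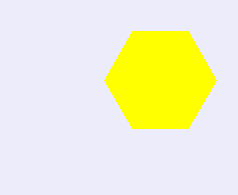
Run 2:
center_x = 160
center_y = 80
radius = 56
color = 'yellow'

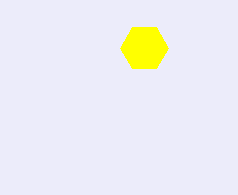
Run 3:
center_x = 144, center_y = 48, radius = 24, color = 'yellow'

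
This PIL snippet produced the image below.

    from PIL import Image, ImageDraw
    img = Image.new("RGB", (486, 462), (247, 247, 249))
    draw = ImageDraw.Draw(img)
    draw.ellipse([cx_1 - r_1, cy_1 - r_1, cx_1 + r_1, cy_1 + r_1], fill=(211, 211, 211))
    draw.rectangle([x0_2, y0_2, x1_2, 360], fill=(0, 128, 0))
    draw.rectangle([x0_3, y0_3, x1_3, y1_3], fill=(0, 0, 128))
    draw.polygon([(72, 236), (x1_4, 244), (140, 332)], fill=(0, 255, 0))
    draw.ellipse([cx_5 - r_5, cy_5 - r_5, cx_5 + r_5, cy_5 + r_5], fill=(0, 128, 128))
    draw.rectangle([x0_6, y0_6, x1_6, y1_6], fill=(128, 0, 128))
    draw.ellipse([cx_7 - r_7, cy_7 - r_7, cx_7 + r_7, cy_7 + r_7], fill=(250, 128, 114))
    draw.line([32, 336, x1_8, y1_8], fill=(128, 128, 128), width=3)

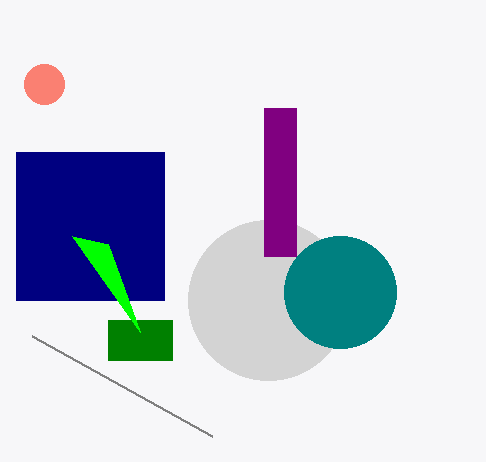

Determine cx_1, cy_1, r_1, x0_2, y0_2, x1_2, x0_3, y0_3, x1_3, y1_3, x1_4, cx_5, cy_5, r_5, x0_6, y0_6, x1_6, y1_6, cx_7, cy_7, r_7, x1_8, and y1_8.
cx_1 = 268, cy_1 = 300, r_1 = 80, x0_2 = 108, y0_2 = 320, x1_2 = 172, x0_3 = 16, y0_3 = 152, x1_3 = 164, y1_3 = 300, x1_4 = 108, cx_5 = 340, cy_5 = 292, r_5 = 56, x0_6 = 264, y0_6 = 108, x1_6 = 296, y1_6 = 256, cx_7 = 44, cy_7 = 84, r_7 = 20, x1_8 = 212, y1_8 = 436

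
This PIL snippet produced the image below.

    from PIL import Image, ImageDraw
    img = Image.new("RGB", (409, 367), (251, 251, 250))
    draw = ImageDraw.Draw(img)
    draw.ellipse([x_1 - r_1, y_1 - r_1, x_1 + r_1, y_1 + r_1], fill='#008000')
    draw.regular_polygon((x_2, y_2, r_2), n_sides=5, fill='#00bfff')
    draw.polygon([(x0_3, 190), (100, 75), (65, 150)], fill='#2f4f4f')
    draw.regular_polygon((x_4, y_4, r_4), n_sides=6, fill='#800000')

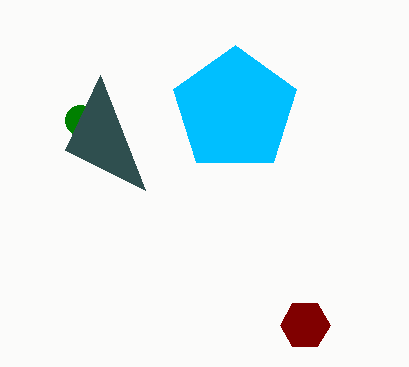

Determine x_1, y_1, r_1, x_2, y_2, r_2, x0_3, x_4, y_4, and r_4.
x_1 = 80, y_1 = 120, r_1 = 15, x_2 = 235, y_2 = 110, r_2 = 65, x0_3 = 145, x_4 = 305, y_4 = 325, r_4 = 25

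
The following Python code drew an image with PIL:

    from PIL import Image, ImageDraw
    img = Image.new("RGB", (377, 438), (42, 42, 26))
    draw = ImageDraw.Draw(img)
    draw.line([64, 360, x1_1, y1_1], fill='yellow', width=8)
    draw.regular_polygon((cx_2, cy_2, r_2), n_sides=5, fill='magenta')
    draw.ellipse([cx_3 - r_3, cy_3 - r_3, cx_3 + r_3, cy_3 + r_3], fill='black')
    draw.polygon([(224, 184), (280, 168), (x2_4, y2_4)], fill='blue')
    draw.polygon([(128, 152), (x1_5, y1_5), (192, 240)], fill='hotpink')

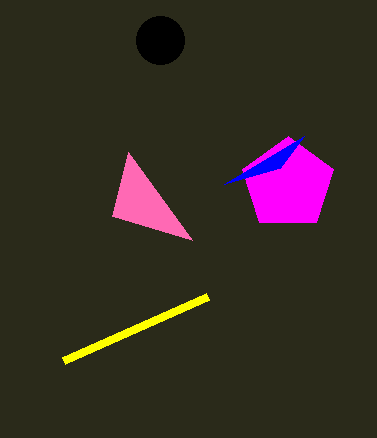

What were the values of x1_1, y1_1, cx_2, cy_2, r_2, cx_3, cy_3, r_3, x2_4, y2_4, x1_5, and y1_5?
x1_1 = 208, y1_1 = 296, cx_2 = 288, cy_2 = 184, r_2 = 48, cx_3 = 160, cy_3 = 40, r_3 = 24, x2_4 = 304, y2_4 = 136, x1_5 = 112, y1_5 = 216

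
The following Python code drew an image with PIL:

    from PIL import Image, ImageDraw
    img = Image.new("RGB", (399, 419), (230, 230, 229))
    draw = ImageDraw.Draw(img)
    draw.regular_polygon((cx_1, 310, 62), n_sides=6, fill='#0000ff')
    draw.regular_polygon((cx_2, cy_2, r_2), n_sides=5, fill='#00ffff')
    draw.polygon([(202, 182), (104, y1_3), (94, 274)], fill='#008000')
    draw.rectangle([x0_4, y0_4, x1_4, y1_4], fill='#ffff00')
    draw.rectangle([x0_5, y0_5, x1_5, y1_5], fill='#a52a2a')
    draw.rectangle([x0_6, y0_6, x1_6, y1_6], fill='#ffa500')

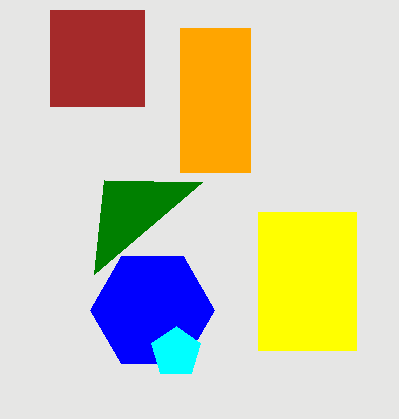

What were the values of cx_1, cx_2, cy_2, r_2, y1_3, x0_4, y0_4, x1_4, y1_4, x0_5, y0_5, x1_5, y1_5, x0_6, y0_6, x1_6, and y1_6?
cx_1 = 152, cx_2 = 176, cy_2 = 352, r_2 = 26, y1_3 = 180, x0_4 = 258, y0_4 = 212, x1_4 = 356, y1_4 = 350, x0_5 = 50, y0_5 = 10, x1_5 = 144, y1_5 = 106, x0_6 = 180, y0_6 = 28, x1_6 = 250, y1_6 = 172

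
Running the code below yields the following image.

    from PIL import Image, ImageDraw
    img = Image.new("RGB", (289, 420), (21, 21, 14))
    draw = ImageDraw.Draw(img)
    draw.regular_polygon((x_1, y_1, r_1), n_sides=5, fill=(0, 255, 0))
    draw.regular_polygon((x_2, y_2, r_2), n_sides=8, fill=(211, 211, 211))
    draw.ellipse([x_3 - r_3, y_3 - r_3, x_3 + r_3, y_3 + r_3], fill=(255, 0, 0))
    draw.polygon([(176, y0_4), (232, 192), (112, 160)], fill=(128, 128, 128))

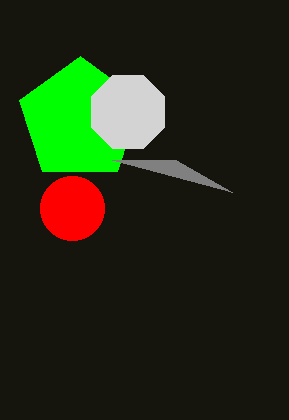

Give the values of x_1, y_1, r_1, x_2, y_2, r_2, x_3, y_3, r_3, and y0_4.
x_1 = 80
y_1 = 120
r_1 = 64
x_2 = 128
y_2 = 112
r_2 = 40
x_3 = 72
y_3 = 208
r_3 = 32
y0_4 = 160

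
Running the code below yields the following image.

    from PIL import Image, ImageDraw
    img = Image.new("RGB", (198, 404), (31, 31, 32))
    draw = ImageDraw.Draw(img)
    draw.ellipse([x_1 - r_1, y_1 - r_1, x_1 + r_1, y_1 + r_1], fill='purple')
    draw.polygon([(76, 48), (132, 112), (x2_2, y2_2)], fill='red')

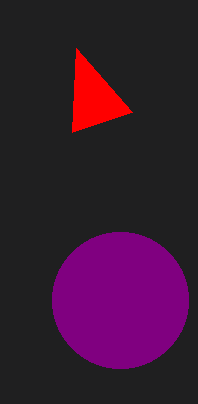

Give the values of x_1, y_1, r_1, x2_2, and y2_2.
x_1 = 120; y_1 = 300; r_1 = 68; x2_2 = 72; y2_2 = 132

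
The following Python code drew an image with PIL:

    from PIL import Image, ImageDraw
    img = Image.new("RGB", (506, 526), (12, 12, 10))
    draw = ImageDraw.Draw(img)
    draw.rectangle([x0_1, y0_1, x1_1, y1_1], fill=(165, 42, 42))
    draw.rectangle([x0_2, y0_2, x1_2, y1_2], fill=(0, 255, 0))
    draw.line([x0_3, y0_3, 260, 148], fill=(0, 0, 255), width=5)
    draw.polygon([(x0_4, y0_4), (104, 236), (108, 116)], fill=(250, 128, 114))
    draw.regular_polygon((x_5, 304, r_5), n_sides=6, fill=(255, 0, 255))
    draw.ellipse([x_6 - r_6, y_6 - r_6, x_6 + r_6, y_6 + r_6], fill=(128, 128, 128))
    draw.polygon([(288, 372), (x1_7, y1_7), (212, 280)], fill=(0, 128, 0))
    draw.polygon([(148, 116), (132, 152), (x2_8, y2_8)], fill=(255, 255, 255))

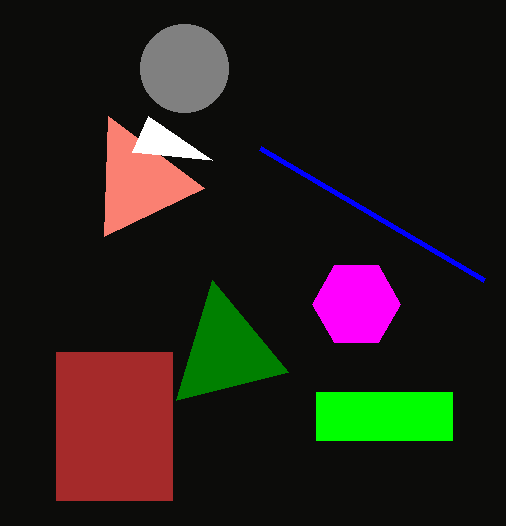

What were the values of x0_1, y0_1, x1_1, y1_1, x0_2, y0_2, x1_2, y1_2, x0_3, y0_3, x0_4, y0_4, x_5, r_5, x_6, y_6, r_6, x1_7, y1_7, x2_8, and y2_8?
x0_1 = 56, y0_1 = 352, x1_1 = 172, y1_1 = 500, x0_2 = 316, y0_2 = 392, x1_2 = 452, y1_2 = 440, x0_3 = 484, y0_3 = 280, x0_4 = 204, y0_4 = 188, x_5 = 356, r_5 = 44, x_6 = 184, y_6 = 68, r_6 = 44, x1_7 = 176, y1_7 = 400, x2_8 = 212, y2_8 = 160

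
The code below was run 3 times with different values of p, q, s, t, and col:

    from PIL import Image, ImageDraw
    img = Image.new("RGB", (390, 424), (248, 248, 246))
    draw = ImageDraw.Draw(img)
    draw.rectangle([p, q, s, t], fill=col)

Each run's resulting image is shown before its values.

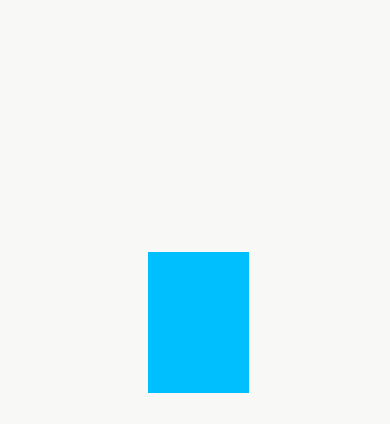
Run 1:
p = 148; q = 252; s = 248; t = 392; col = 'deepskyblue'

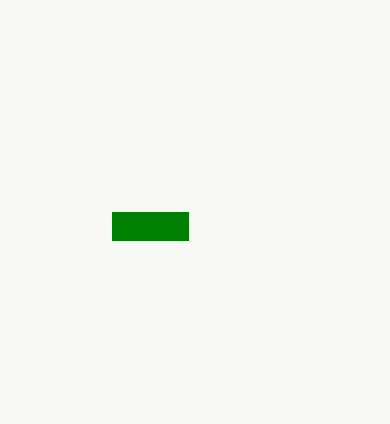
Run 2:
p = 112
q = 212
s = 188
t = 240
col = 'green'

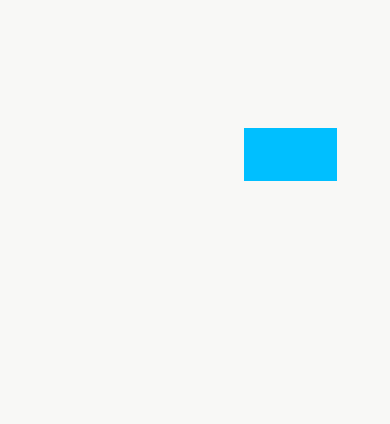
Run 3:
p = 244, q = 128, s = 336, t = 180, col = 'deepskyblue'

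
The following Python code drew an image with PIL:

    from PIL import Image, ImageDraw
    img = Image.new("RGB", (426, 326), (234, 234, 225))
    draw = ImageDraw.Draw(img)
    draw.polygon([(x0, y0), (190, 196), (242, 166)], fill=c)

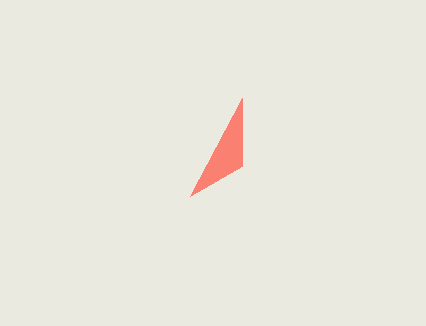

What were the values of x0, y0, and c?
x0 = 242
y0 = 98
c = 'salmon'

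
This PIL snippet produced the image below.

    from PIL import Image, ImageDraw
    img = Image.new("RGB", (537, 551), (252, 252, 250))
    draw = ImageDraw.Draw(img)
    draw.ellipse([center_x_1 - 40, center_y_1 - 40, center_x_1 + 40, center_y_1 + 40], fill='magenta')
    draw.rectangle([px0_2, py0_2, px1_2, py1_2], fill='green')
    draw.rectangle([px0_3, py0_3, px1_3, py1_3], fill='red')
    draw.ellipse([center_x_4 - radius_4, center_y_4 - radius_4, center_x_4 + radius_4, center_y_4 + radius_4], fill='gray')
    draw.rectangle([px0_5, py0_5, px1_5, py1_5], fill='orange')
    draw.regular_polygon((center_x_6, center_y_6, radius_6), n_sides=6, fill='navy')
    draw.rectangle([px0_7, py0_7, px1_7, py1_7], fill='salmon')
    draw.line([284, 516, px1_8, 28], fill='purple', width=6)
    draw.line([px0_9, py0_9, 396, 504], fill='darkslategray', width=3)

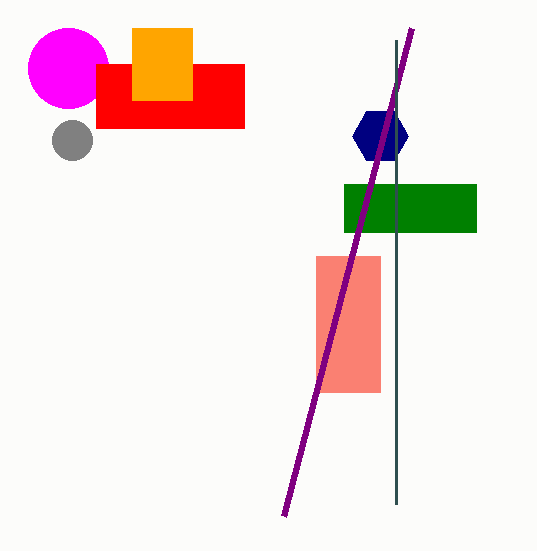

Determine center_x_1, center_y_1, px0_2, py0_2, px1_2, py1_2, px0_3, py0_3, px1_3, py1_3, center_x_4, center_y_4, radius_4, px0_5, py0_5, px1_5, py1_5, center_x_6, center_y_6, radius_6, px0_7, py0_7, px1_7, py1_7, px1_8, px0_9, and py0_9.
center_x_1 = 68; center_y_1 = 68; px0_2 = 344; py0_2 = 184; px1_2 = 476; py1_2 = 232; px0_3 = 96; py0_3 = 64; px1_3 = 244; py1_3 = 128; center_x_4 = 72; center_y_4 = 140; radius_4 = 20; px0_5 = 132; py0_5 = 28; px1_5 = 192; py1_5 = 100; center_x_6 = 380; center_y_6 = 136; radius_6 = 28; px0_7 = 316; py0_7 = 256; px1_7 = 380; py1_7 = 392; px1_8 = 412; px0_9 = 396; py0_9 = 40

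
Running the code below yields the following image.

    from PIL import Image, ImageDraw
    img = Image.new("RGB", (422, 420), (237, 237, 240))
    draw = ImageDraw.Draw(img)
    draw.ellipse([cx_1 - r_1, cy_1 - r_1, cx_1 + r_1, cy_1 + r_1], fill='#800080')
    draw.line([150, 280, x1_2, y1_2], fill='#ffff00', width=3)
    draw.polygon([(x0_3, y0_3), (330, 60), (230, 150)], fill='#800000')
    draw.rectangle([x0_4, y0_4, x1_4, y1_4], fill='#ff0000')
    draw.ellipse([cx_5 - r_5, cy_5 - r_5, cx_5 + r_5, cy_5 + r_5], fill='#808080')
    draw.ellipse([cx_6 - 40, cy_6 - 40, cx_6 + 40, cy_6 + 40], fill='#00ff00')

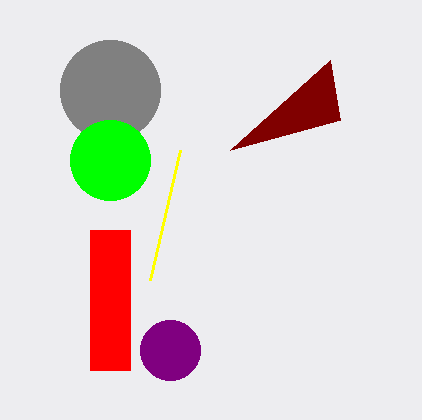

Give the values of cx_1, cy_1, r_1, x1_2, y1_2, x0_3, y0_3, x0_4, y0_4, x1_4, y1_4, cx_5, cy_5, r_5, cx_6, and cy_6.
cx_1 = 170; cy_1 = 350; r_1 = 30; x1_2 = 180; y1_2 = 150; x0_3 = 340; y0_3 = 120; x0_4 = 90; y0_4 = 230; x1_4 = 130; y1_4 = 370; cx_5 = 110; cy_5 = 90; r_5 = 50; cx_6 = 110; cy_6 = 160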